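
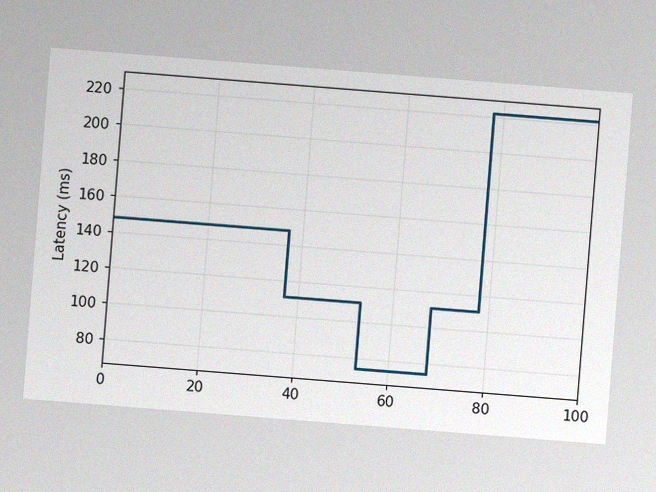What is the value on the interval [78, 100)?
The chart is tilted about 4° clockwise, with some photo noise. On [78, 100) the step sits at 222ms.

222ms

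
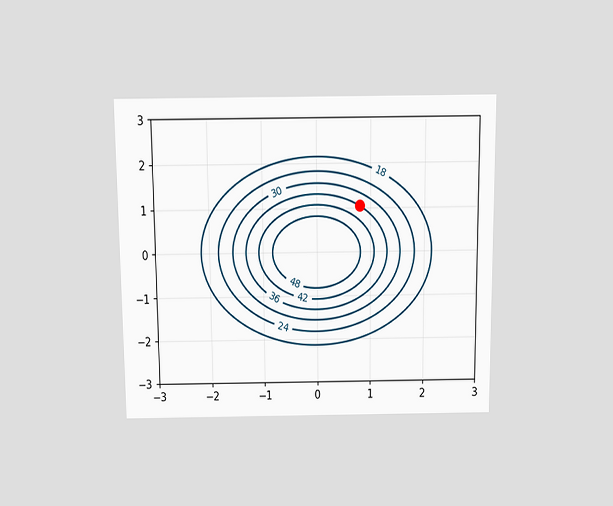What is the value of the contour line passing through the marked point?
The chart is viewed slightly from above. The marked point sits on the contour labelled 36.

36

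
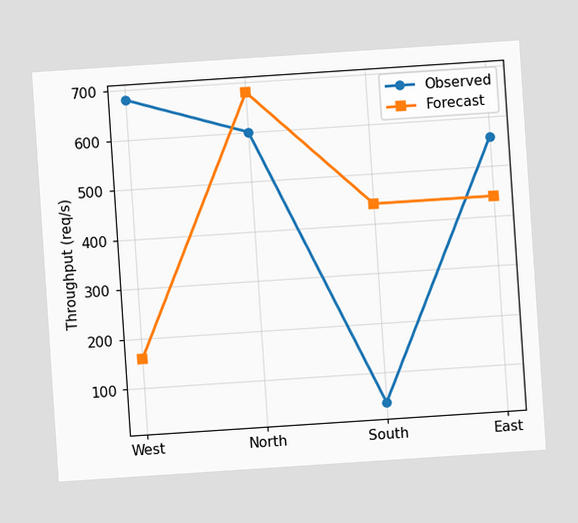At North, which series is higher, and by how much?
Forecast, by 80req/s

The chart is tilted about 4° counter-clockwise. At North, Forecast sits above the other line by 80req/s.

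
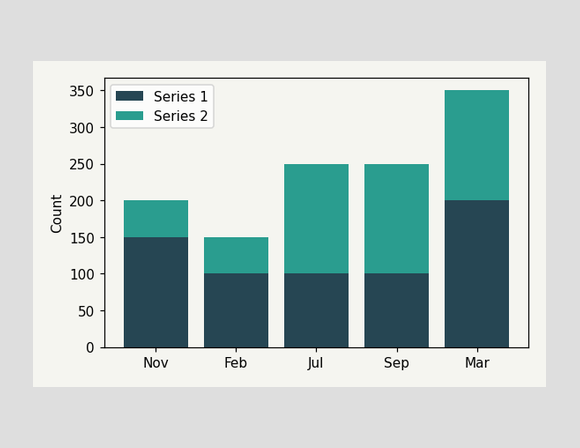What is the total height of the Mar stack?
The Mar stack's top reaches 350 on the y-axis.

350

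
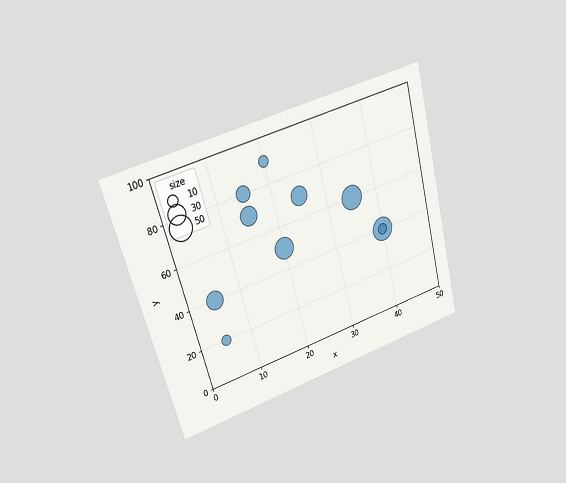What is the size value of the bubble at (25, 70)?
30

The chart is tilted about 15° counter-clockwise and viewed at a slight angle. Matching the bubble at (25, 70) against the size legend gives 30.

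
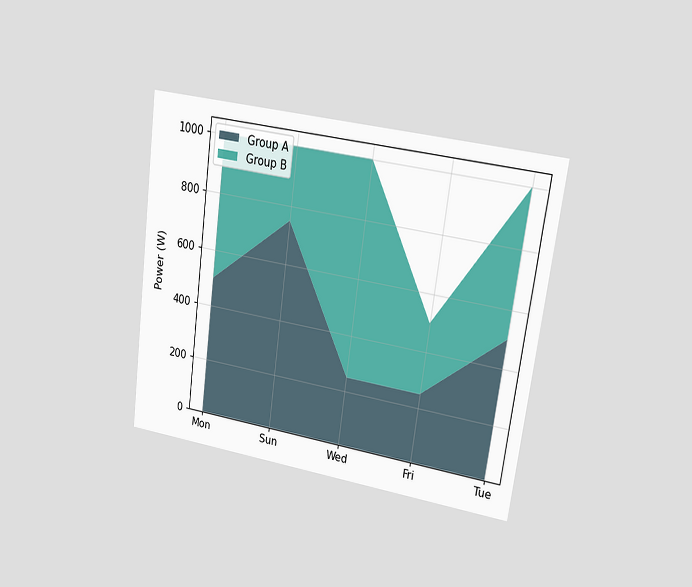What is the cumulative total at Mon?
1000W

The chart is tilted about 8° clockwise and viewed at a slight angle. The stacked total at Mon reaches 1000W.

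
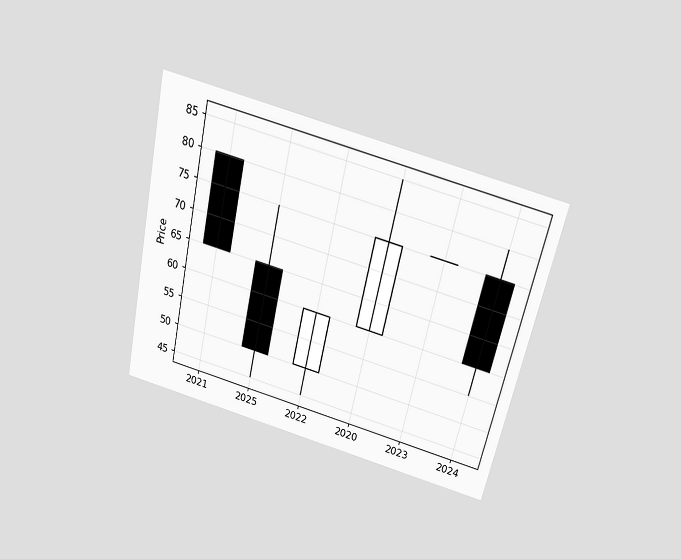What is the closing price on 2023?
75

The chart is tilted about 13° clockwise and viewed slightly from above. The 2023 candle closes at 75.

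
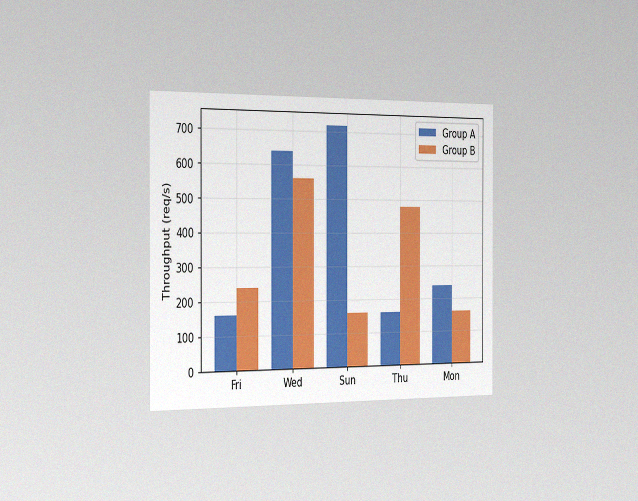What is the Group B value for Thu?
480req/s

The chart is viewed slightly from the left, with some photo noise. The Group B bar at Thu reaches 480req/s on the y-axis.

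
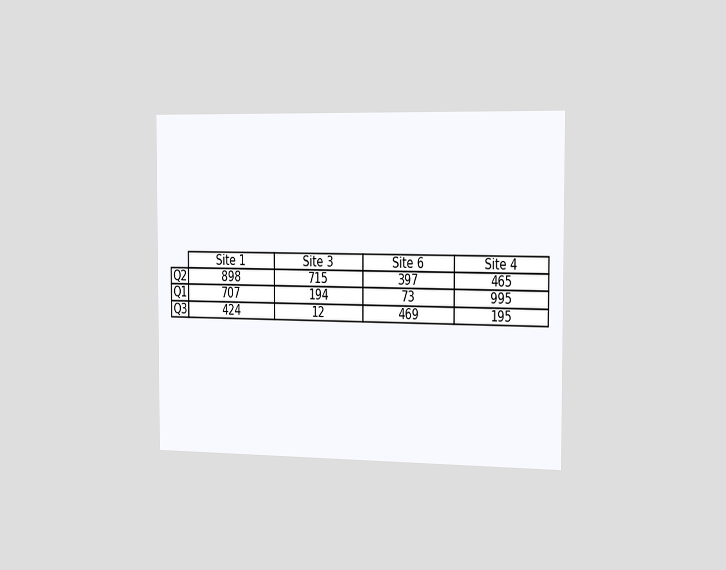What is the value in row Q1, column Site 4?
995

The chart is viewed slightly from the right. The (Q1, Site 4) cell reads 995.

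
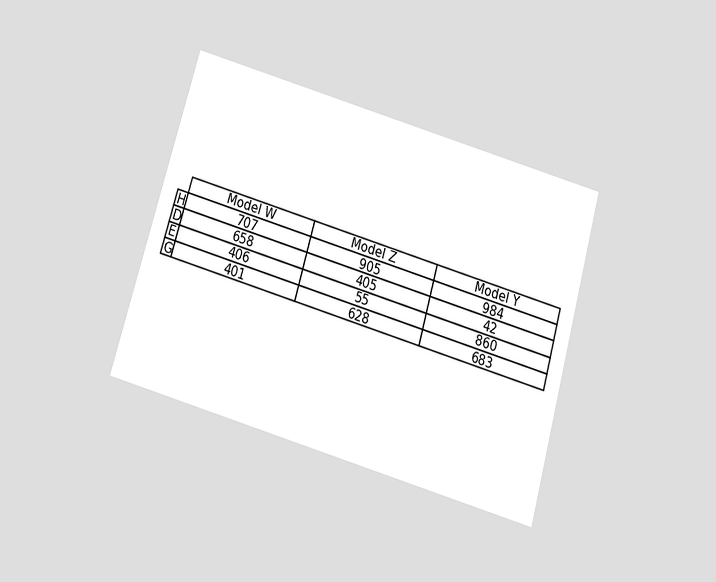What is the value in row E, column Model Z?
55

The chart is tilted about 16° clockwise and viewed slightly from below. The (E, Model Z) cell reads 55.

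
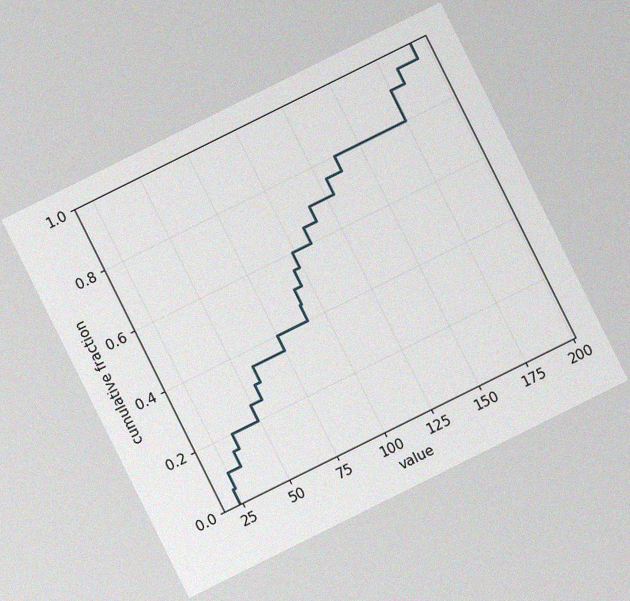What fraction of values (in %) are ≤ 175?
The chart is tilted about 26° counter-clockwise, with some photo noise. At x=175 the ECDF step is at 90%.

90%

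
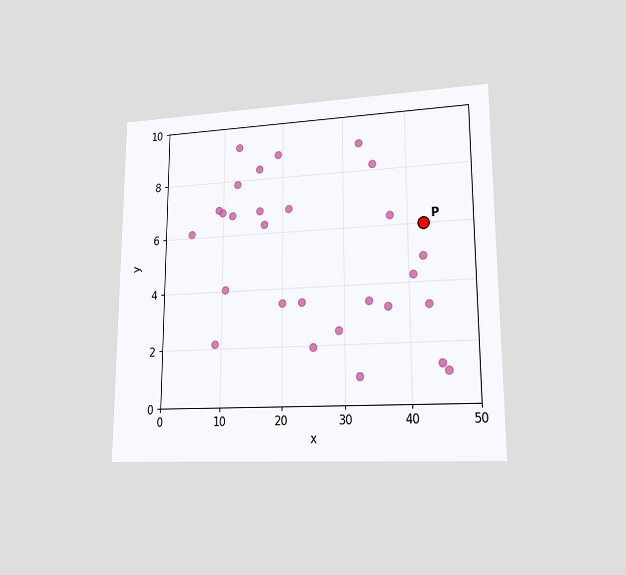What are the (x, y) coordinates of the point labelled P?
The chart is viewed at a slight angle. Following the gridlines from P to each axis, P sits at (42.5, 6).

(42.5, 6)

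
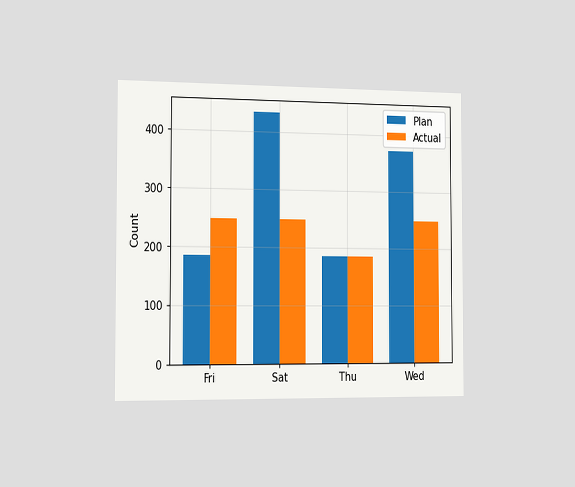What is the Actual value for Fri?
The chart is viewed slightly from the left. The Actual bar at Fri reaches 248 on the y-axis.

248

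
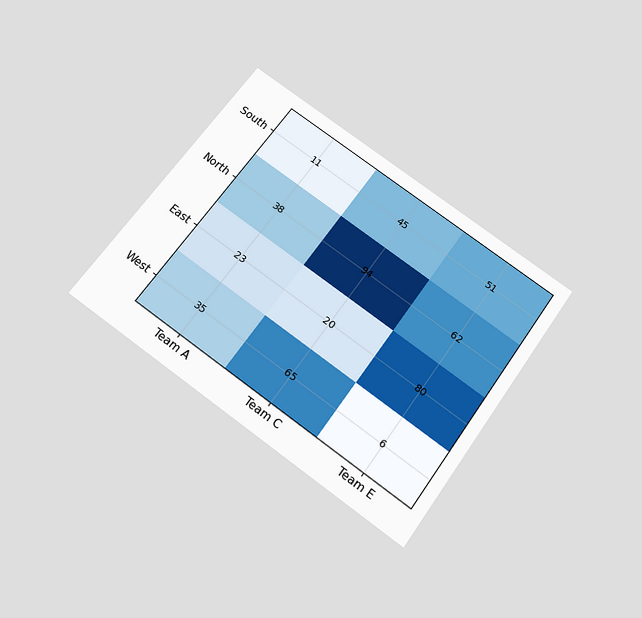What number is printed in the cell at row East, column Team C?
20

The chart is tilted about 36° clockwise and viewed slightly from below. The (East, Team C) cell reads 20.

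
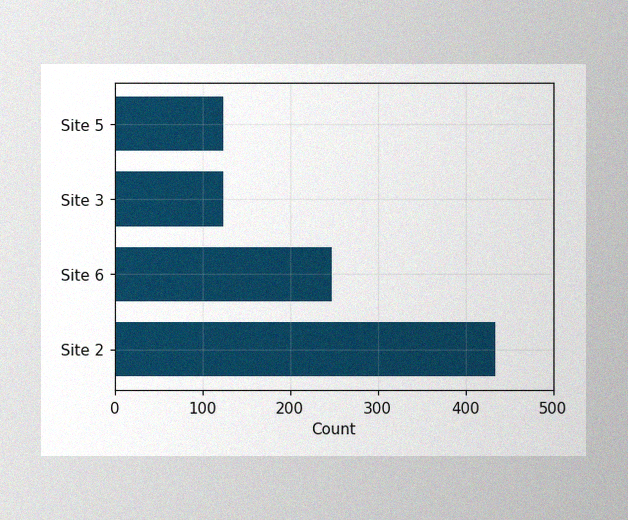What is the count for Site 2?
434

The image has some photo noise and uneven lighting. Reading along the chart's x-axis, the Site 2 bar reaches 434.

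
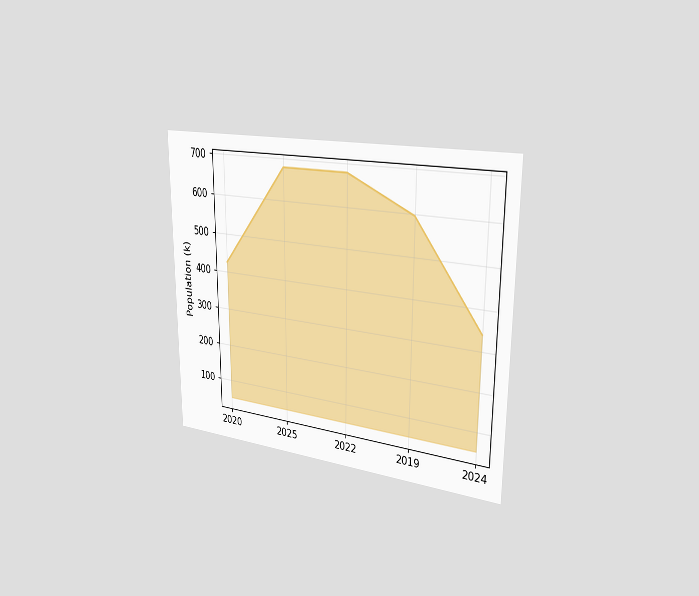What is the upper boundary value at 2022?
The chart is viewed slightly from the right. At 2022 the upper boundary is at 680k.

680k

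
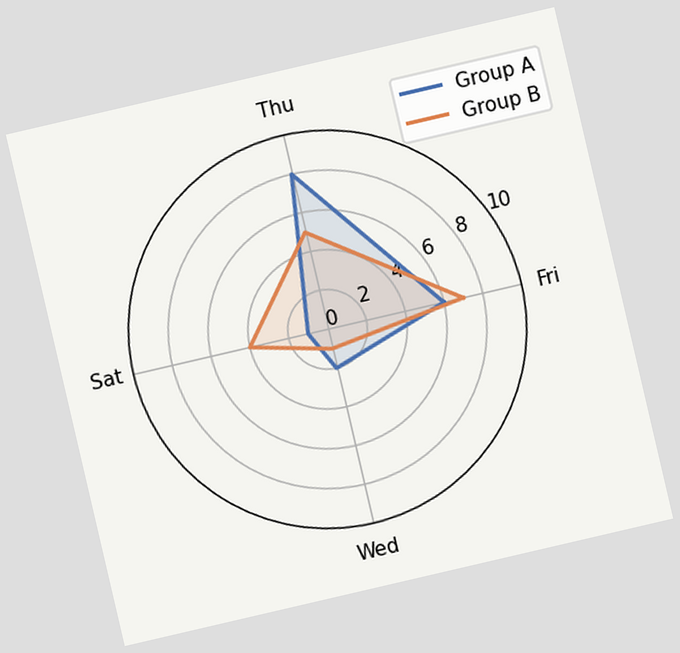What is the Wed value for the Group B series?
1

The chart is tilted about 13° counter-clockwise. On the Wed axis, Group B reaches 1.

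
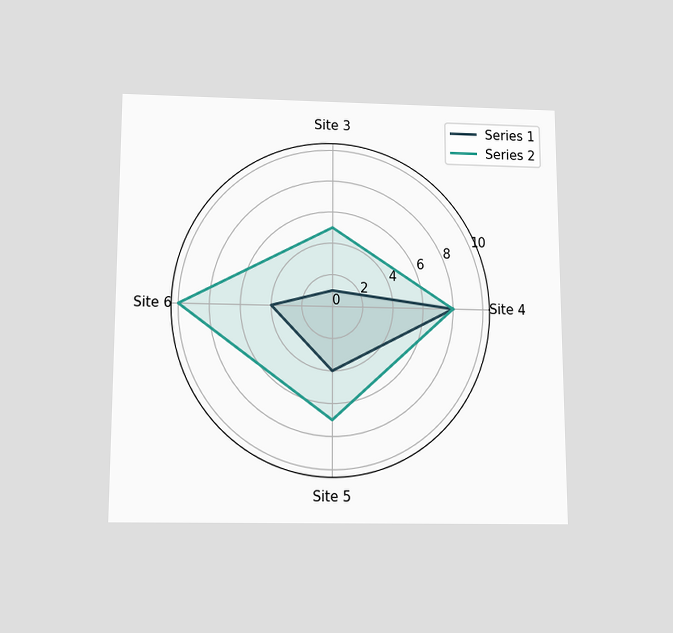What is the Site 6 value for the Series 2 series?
The chart is viewed slightly from below. On the Site 6 axis, Series 2 reaches 10.

10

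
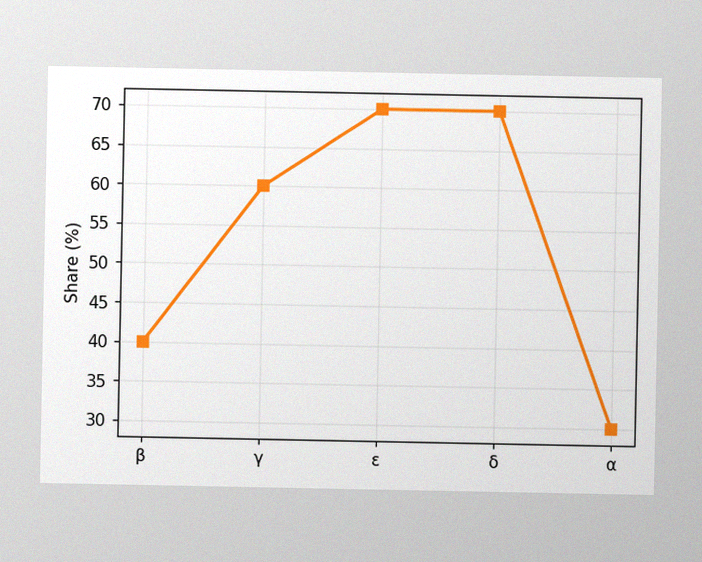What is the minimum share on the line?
The image has some photo noise and uneven lighting. The lowest point is at α, and reading across to the y-axis gives 30%.

30%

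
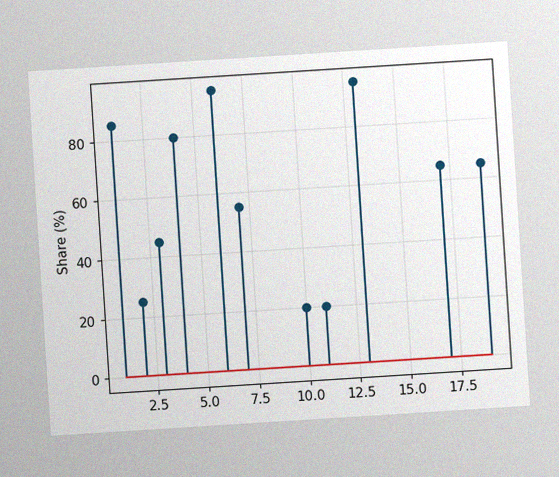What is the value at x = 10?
20%

The chart is tilted about 4° counter-clockwise, with some photo noise. The stem at x=10 reaches 20%.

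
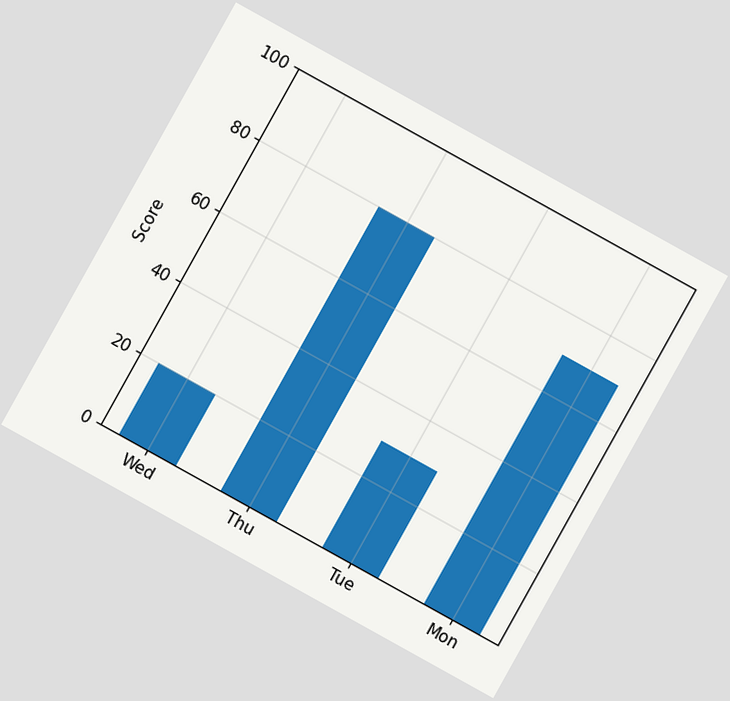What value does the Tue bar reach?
The chart is tilted about 29° clockwise. Reading along the chart's y-axis, the Tue bar reaches 30.

30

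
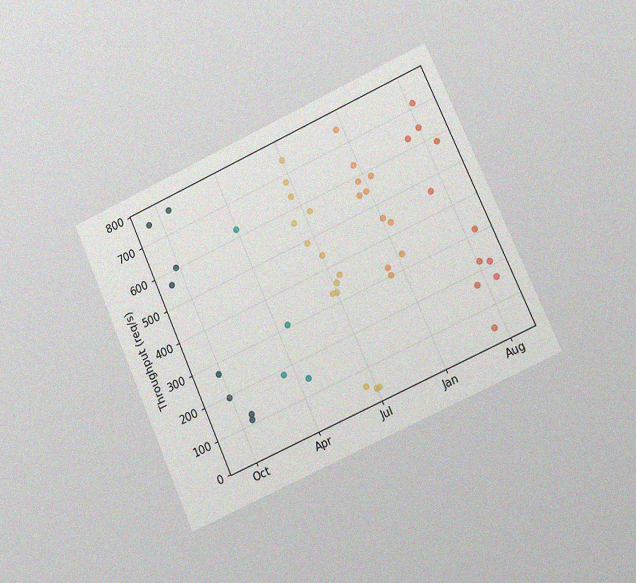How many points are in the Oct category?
The chart is tilted about 24° counter-clockwise and viewed at a slight angle, with some photo noise. Counting the markers in the Oct column gives 8.

8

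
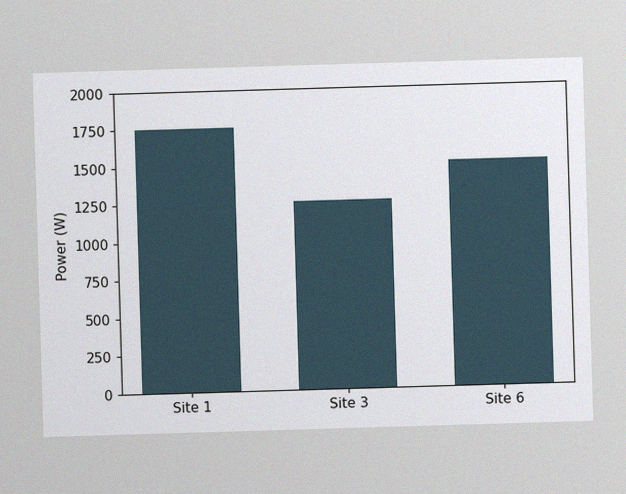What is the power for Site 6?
The image has some photo noise and uneven lighting. Reading along the chart's y-axis, the Site 6 bar reaches 1500W.

1500W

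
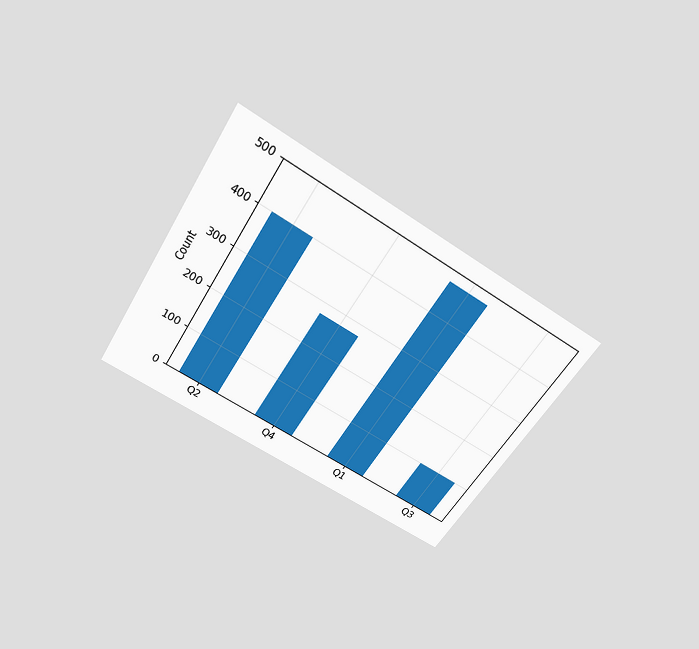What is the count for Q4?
The chart is tilted about 32° clockwise and viewed slightly from above. Reading along the chart's y-axis, the Q4 bar reaches 275.

275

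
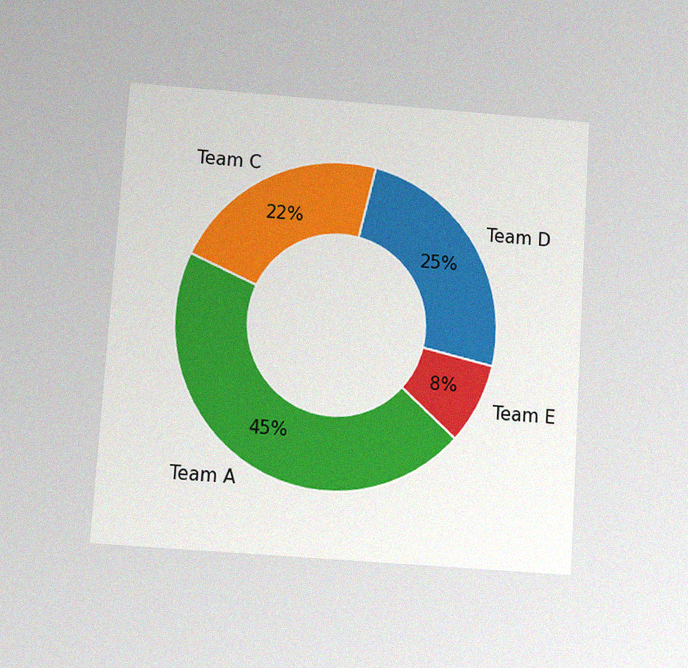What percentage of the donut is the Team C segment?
22%

The chart is tilted about 4° clockwise and viewed slightly from below, with some photo noise. The Team C segment takes up 22% of the ring.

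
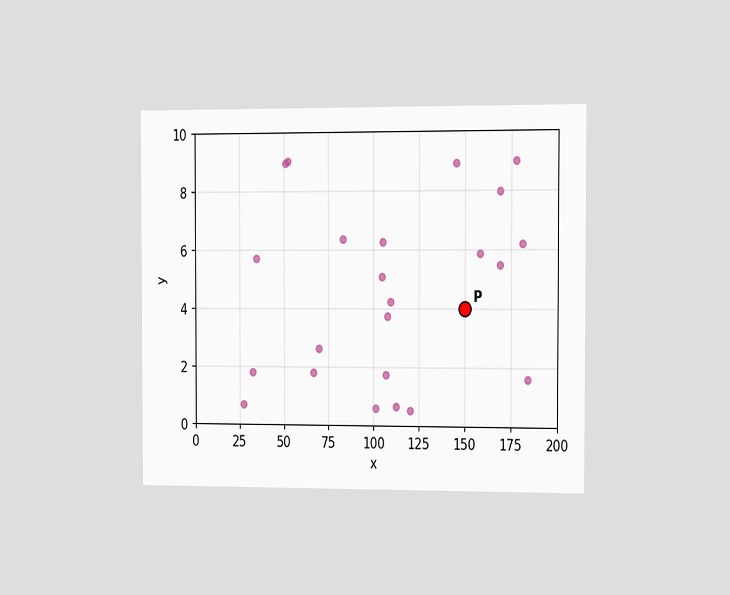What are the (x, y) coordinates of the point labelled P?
(150, 4)

The chart is viewed slightly from the right. Following the gridlines from P to each axis, P sits at (150, 4).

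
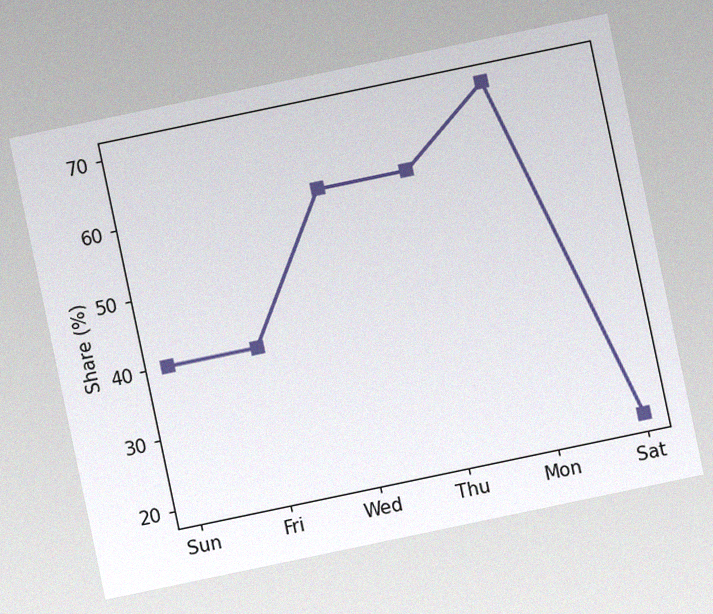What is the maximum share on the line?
70%

The chart is tilted about 12° counter-clockwise, with some photo noise. The highest point is at Mon, and reading across to the y-axis gives 70%.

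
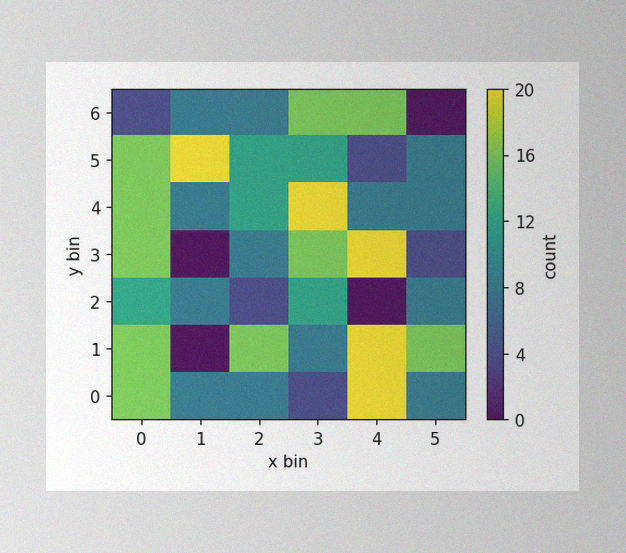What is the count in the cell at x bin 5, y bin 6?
0

The image has some photo noise and uneven lighting. Matching the cell (5, 6) against the colorbar gives 0.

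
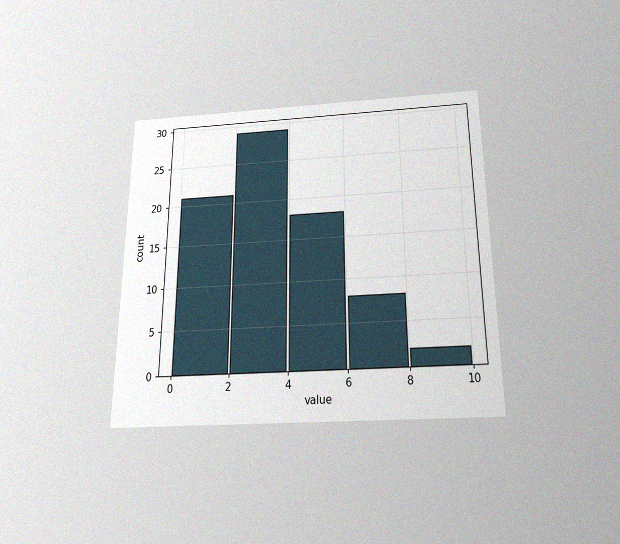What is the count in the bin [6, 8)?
8

The chart is viewed slightly from below, with some photo noise. The [6, 8) bin has height 8.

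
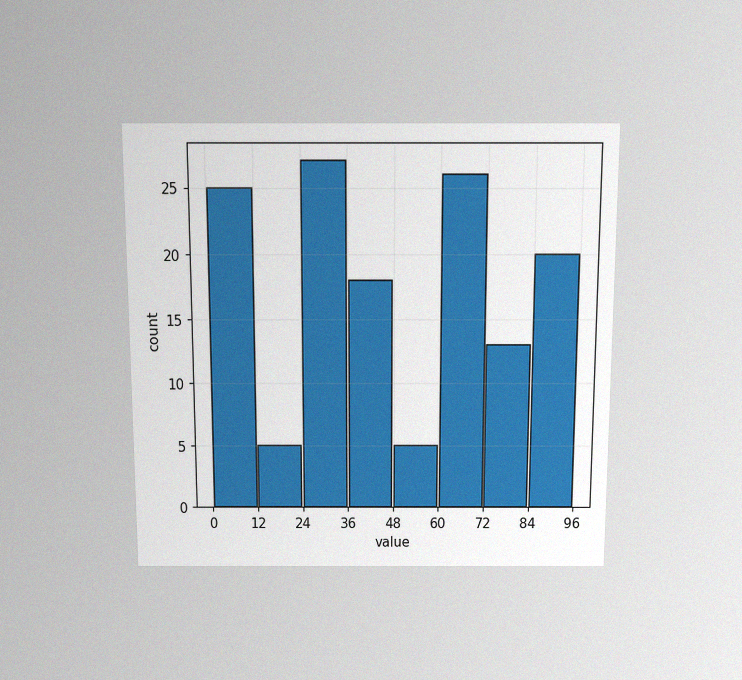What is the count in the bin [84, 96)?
The chart is viewed slightly from above, with some photo noise. The [84, 96) bin has height 20.

20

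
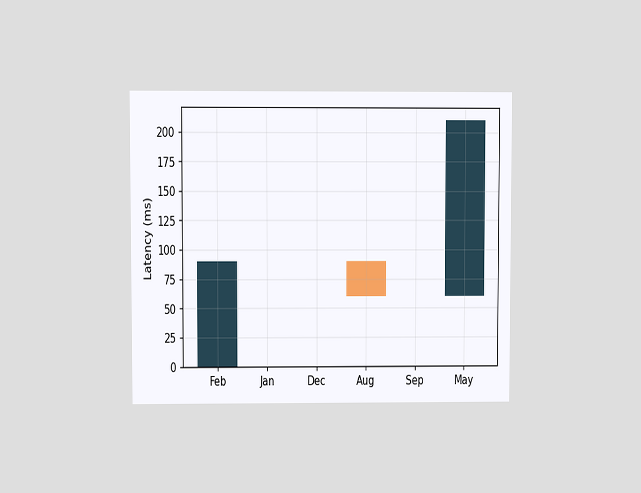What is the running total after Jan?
90ms

The chart is viewed at a slight angle. After Jan the running total reaches 90ms.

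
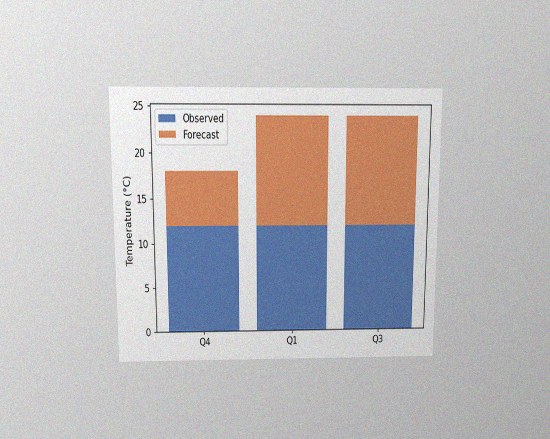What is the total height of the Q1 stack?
24°C

The chart is viewed slightly from above, with some photo noise. The Q1 stack's top reaches 24°C on the y-axis.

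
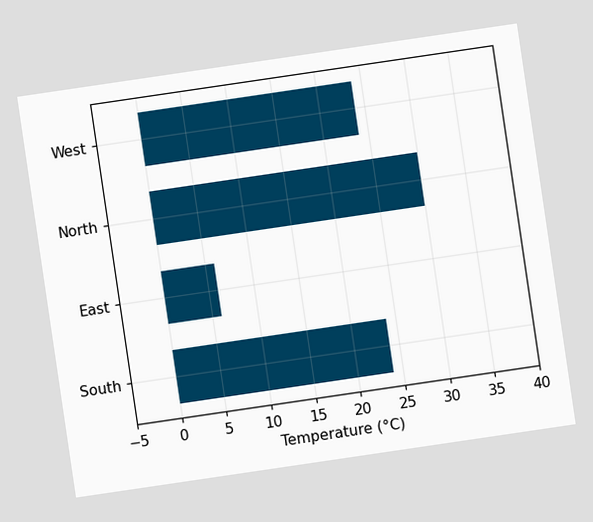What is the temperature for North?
The chart is tilted about 8° counter-clockwise. Reading along the chart's x-axis, the North bar reaches 30°C.

30°C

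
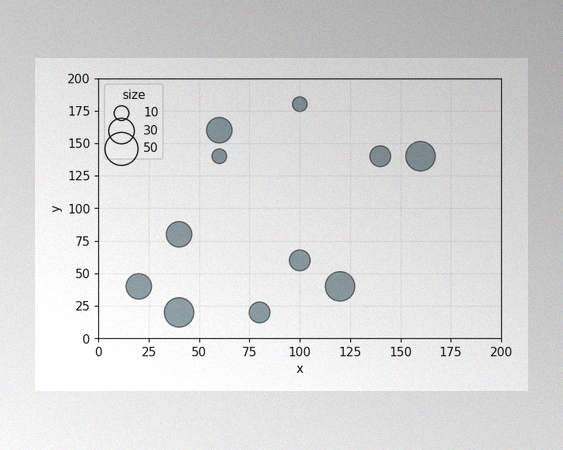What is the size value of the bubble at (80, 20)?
20

The image has some photo noise and uneven lighting. Matching the bubble at (80, 20) against the size legend gives 20.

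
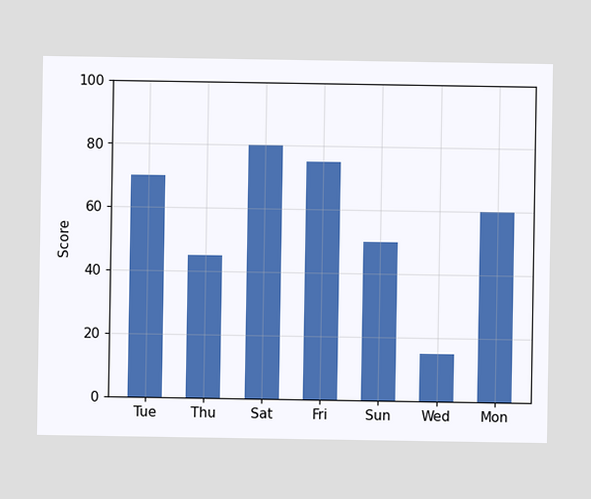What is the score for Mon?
Reading along the chart's y-axis, the Mon bar reaches 60.

60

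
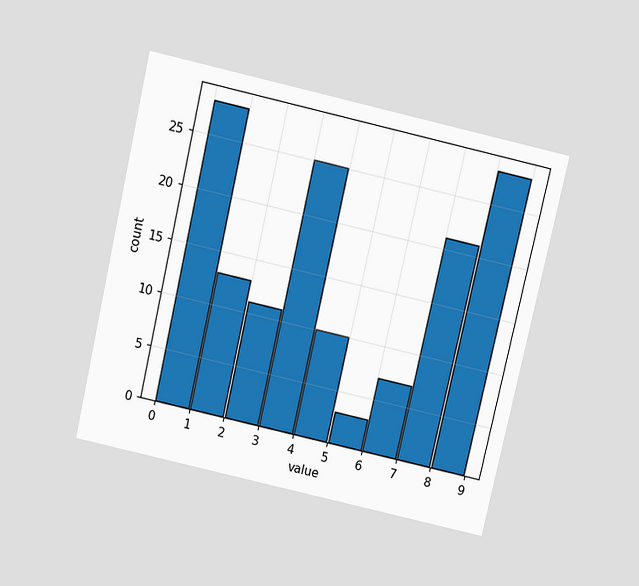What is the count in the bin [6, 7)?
The chart is tilted about 13° clockwise and viewed slightly from above. The [6, 7) bin has height 7.

7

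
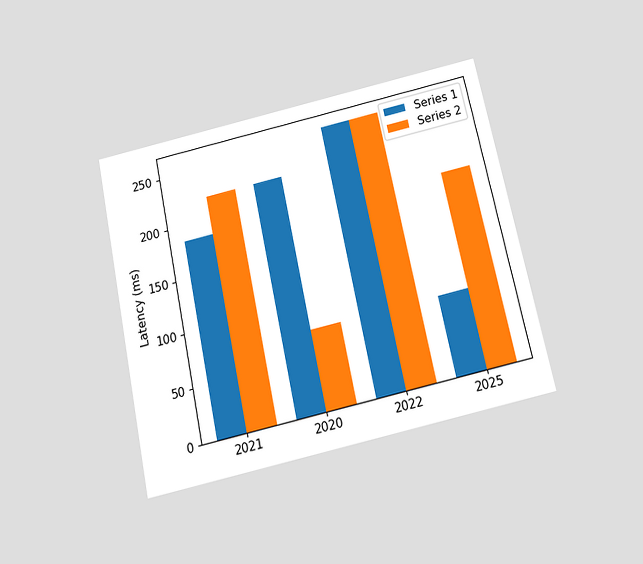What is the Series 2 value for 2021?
The chart is tilted about 12° counter-clockwise and viewed slightly from below. The Series 2 bar at 2021 reaches 222ms on the y-axis.

222ms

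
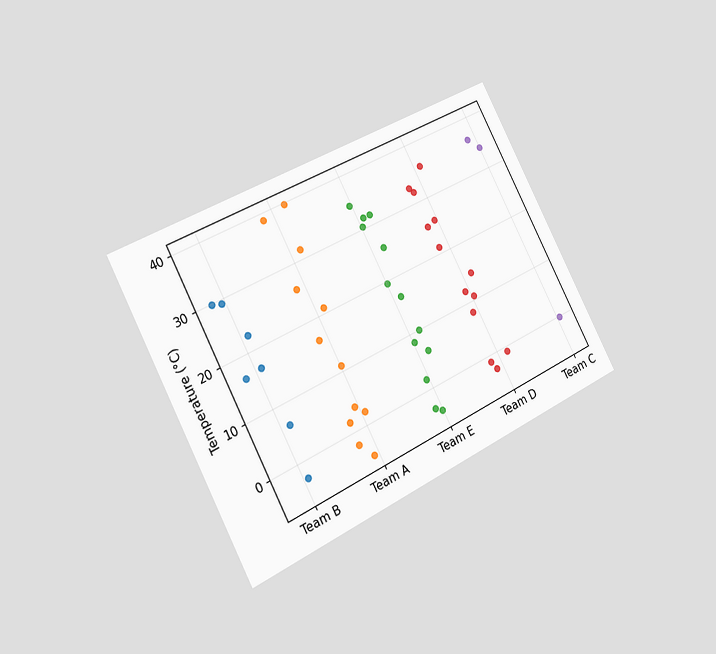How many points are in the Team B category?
The chart is tilted about 27° counter-clockwise and viewed slightly from the left. Counting the markers in the Team B column gives 7.

7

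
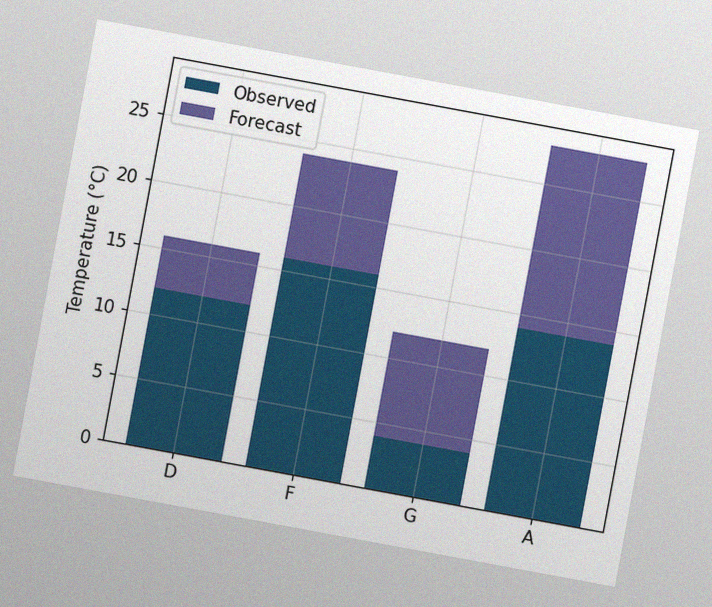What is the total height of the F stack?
The chart is tilted about 10° clockwise, with some photo noise. The F stack's top reaches 24°C on the y-axis.

24°C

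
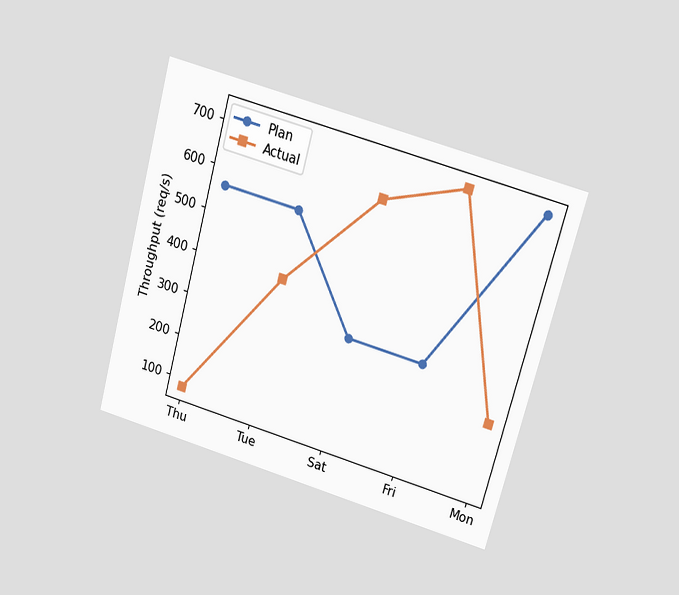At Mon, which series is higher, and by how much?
Plan, by 480req/s

The chart is tilted about 15° clockwise and viewed at a slight angle. At Mon, Plan sits above the other line by 480req/s.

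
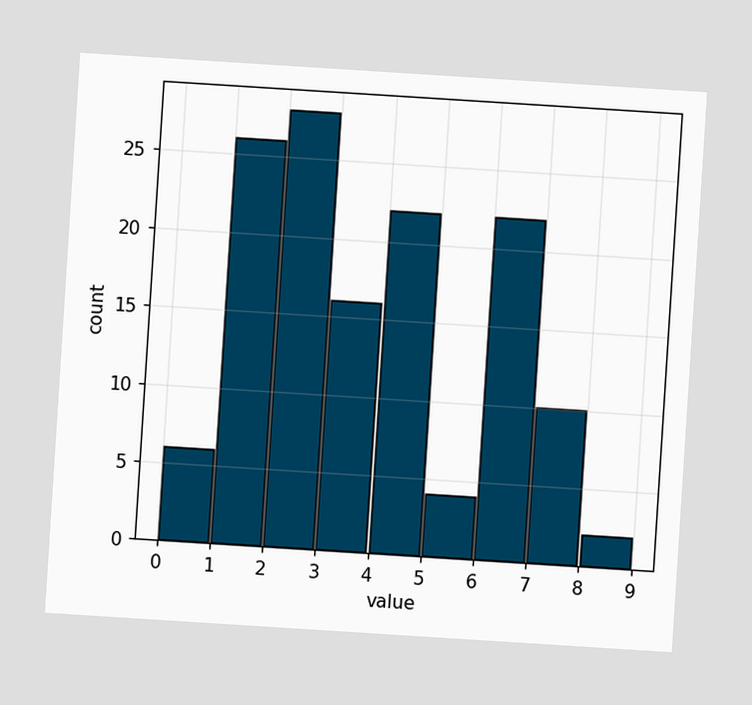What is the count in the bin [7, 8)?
The chart is tilted about 4° clockwise. The [7, 8) bin has height 10.

10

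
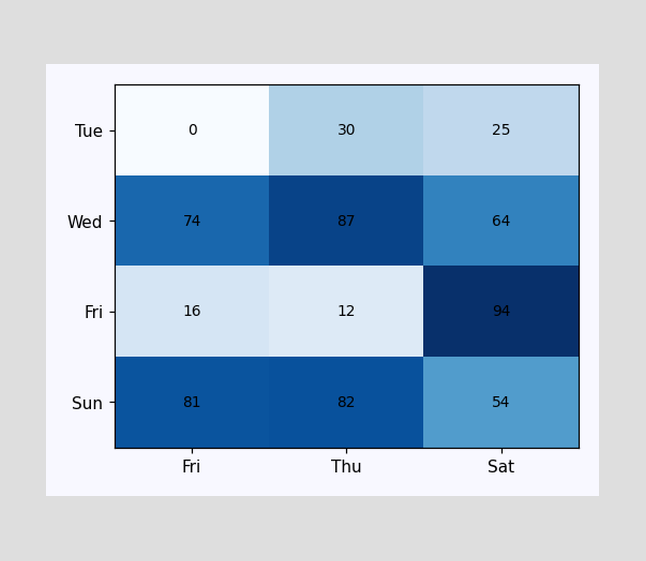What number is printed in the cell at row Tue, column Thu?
30

The (Tue, Thu) cell reads 30.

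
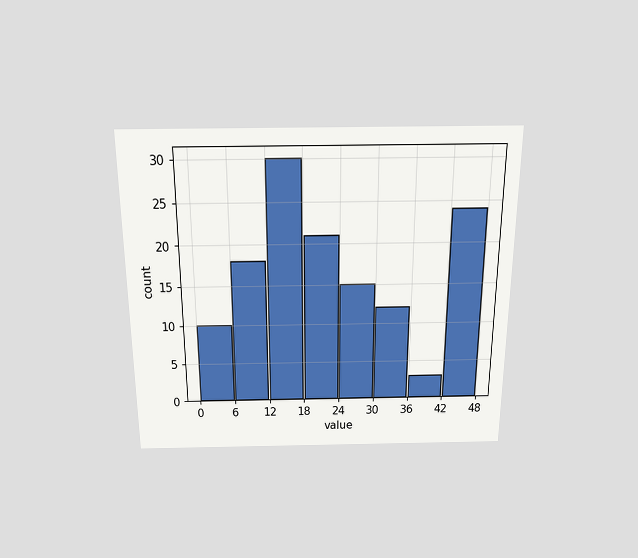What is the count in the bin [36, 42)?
The chart is viewed slightly from above. The [36, 42) bin has height 3.

3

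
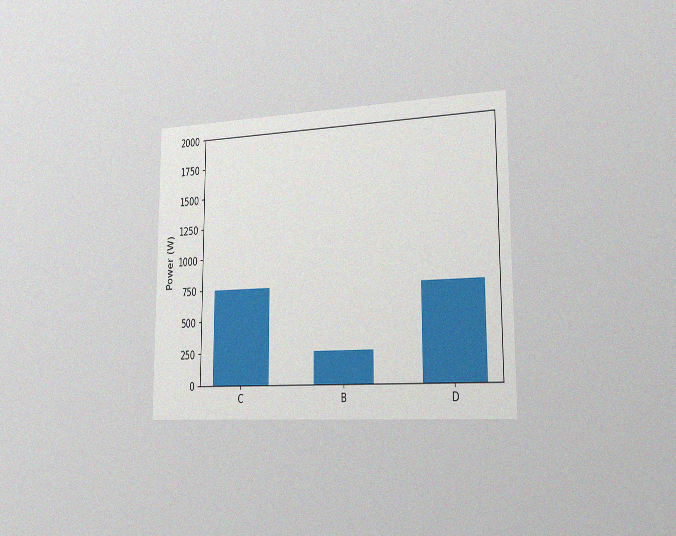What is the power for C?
750W

The chart is viewed slightly from the right, with some photo noise. Reading along the chart's y-axis, the C bar reaches 750W.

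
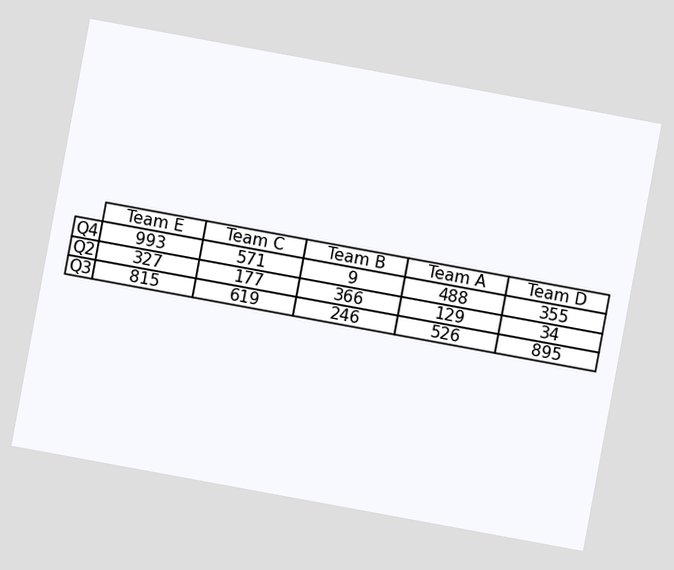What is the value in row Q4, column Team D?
The chart is tilted about 10° clockwise. The (Q4, Team D) cell reads 355.

355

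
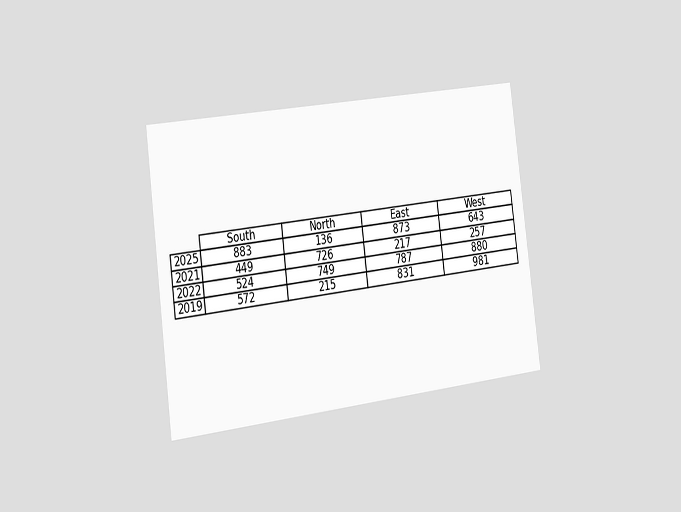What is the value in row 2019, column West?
The chart is tilted about 7° counter-clockwise and viewed slightly from the left. The (2019, West) cell reads 981.

981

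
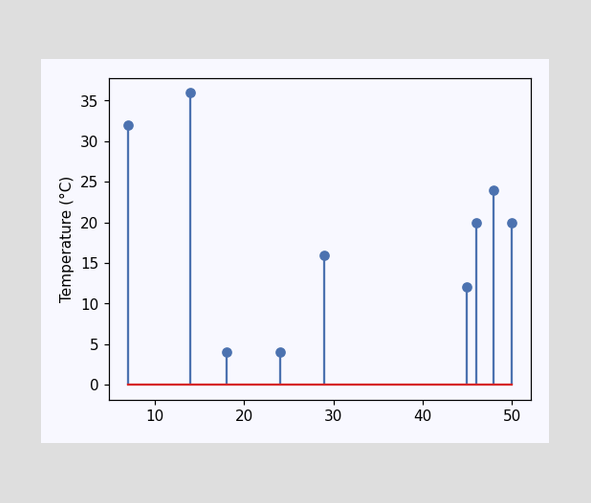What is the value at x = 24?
4°C

The stem at x=24 reaches 4°C.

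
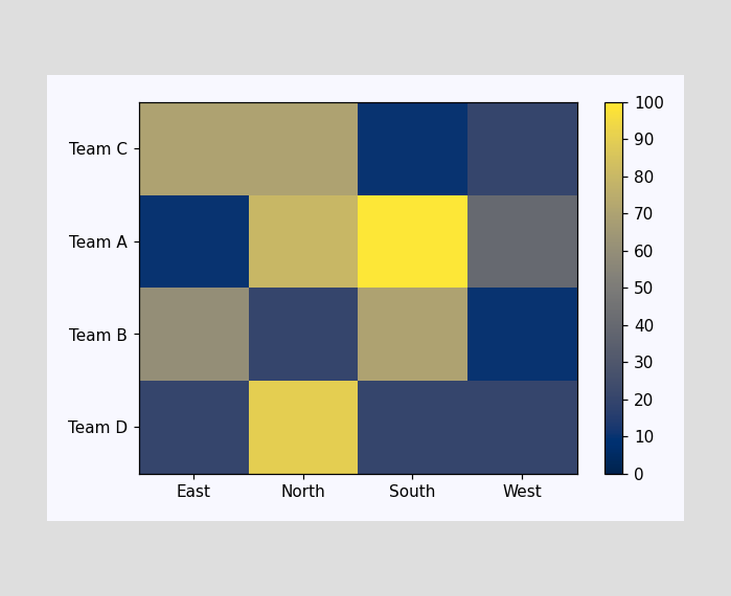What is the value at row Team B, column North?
Matching cell (Team B, North) against the colorbar gives 20.

20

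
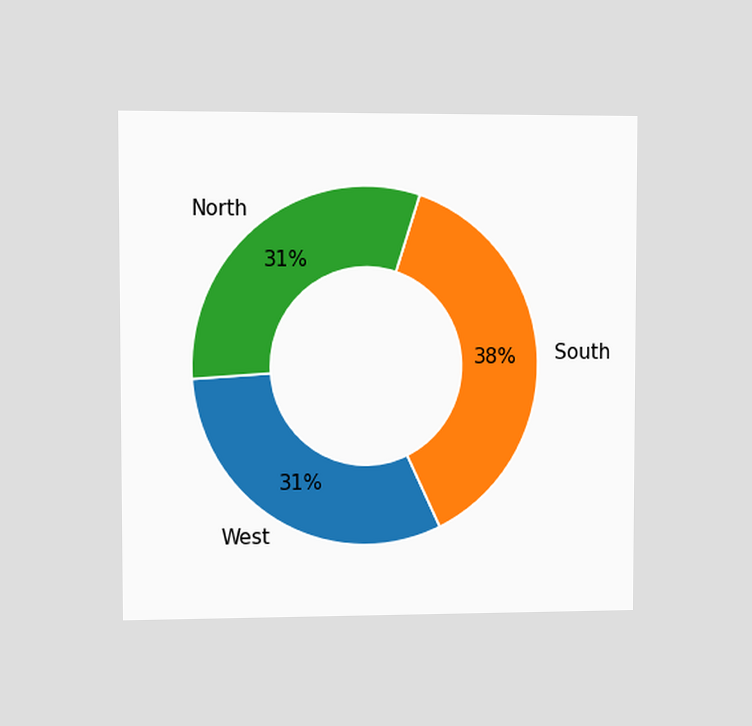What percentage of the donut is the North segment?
31%

The chart is viewed at a slight angle. The North segment takes up 31% of the ring.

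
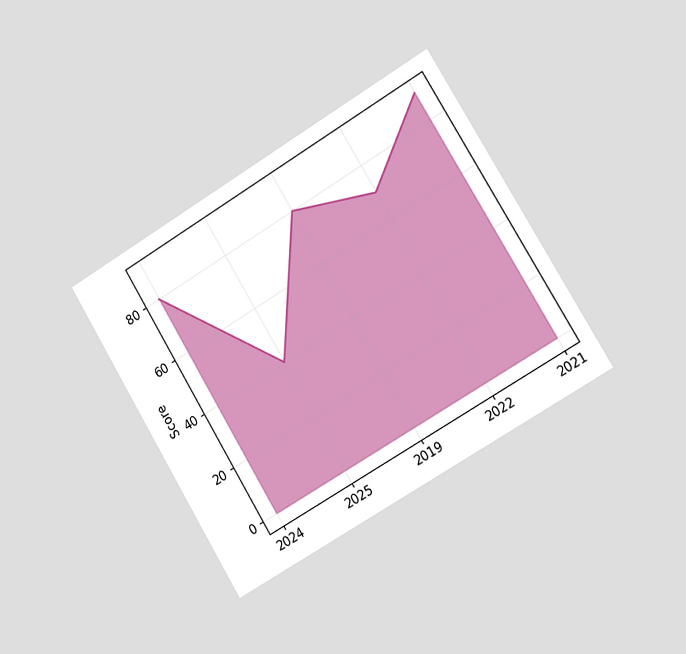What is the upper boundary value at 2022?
The chart is tilted about 31° counter-clockwise and viewed slightly from the right. At 2022 the upper boundary is at 70.

70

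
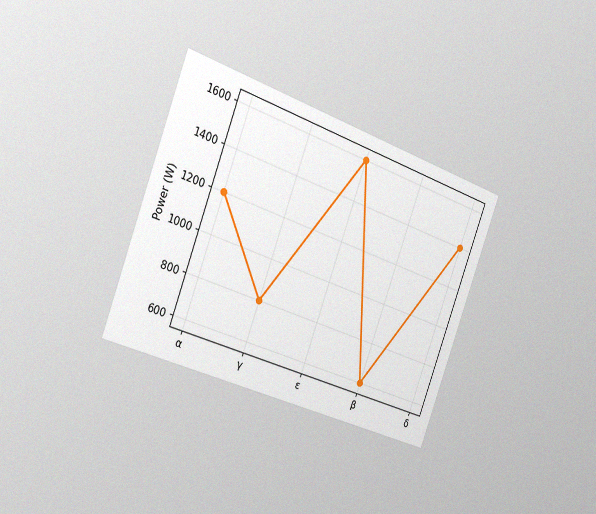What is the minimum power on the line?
600W

The chart is tilted about 20° clockwise and viewed slightly from the left, with some photo noise. The lowest point is at β, and reading across to the y-axis gives 600W.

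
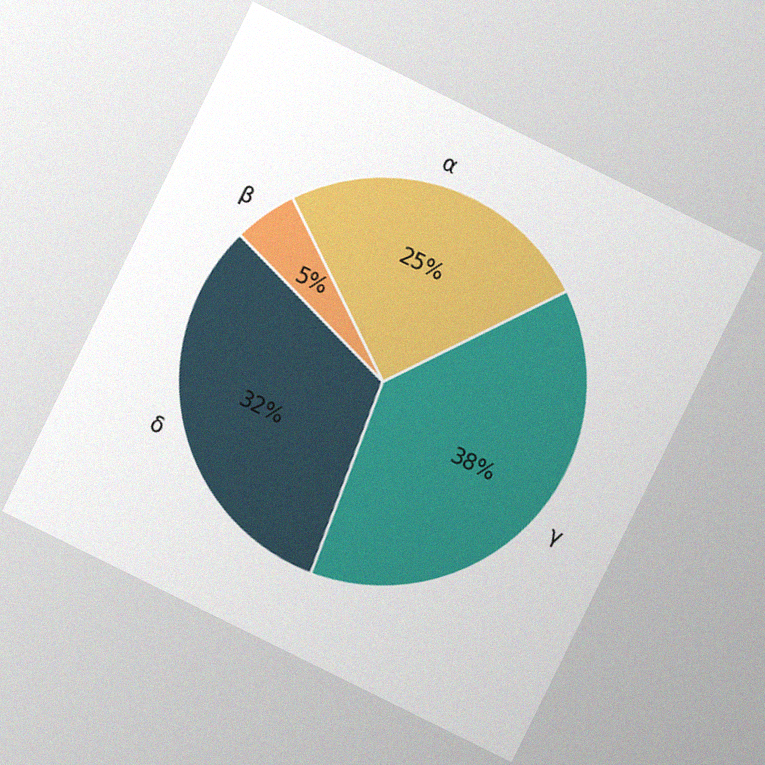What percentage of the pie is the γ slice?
The chart is tilted about 26° clockwise, with some photo noise. The γ slice takes up 38% of the pie.

38%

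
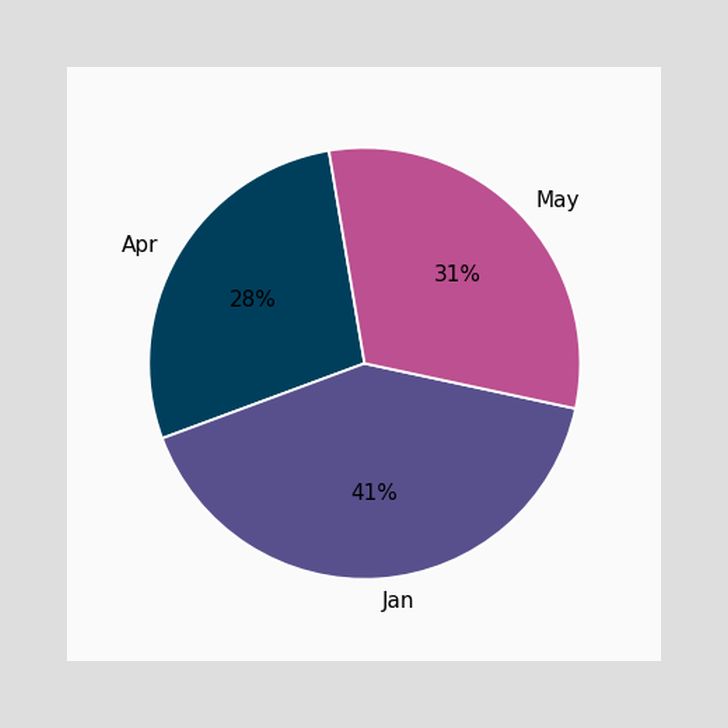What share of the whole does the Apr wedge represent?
The Apr slice takes up 28% of the pie.

28%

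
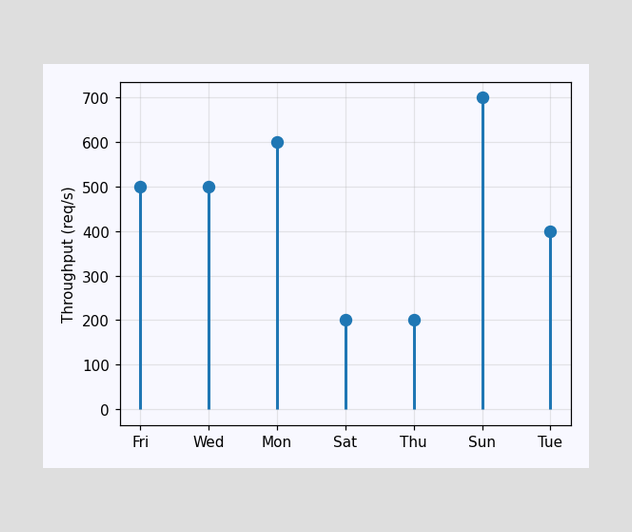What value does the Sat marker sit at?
200req/s

The Sat marker sits at 200req/s.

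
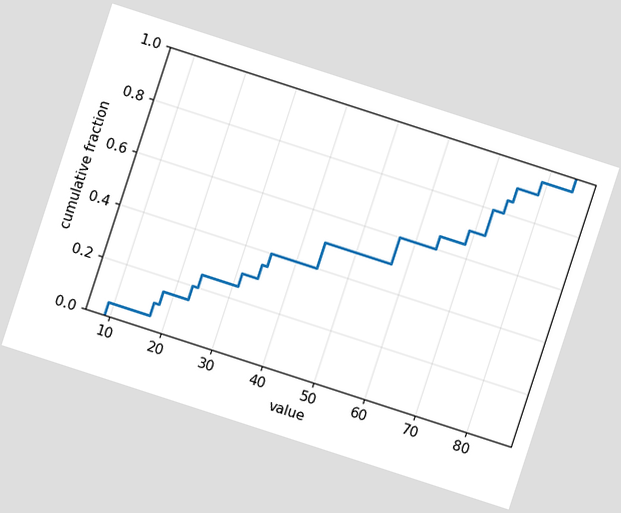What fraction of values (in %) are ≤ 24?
The chart is tilted about 18° clockwise. At x=24 the ECDF step is at 25%.

25%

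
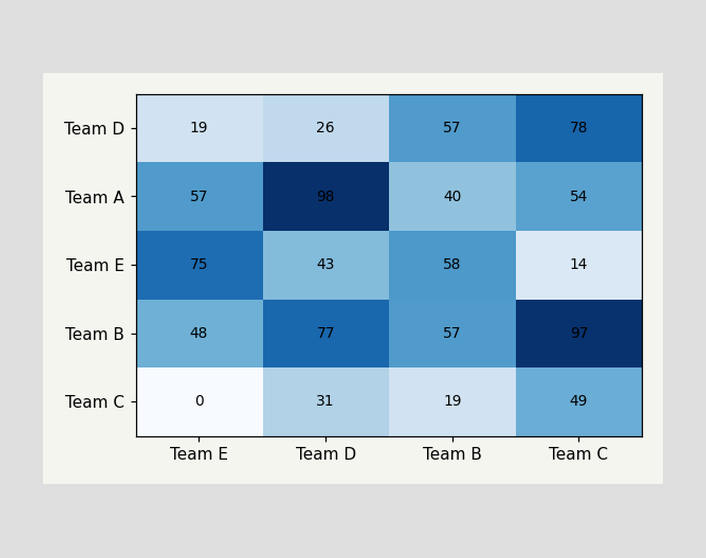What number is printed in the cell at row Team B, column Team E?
The (Team B, Team E) cell reads 48.

48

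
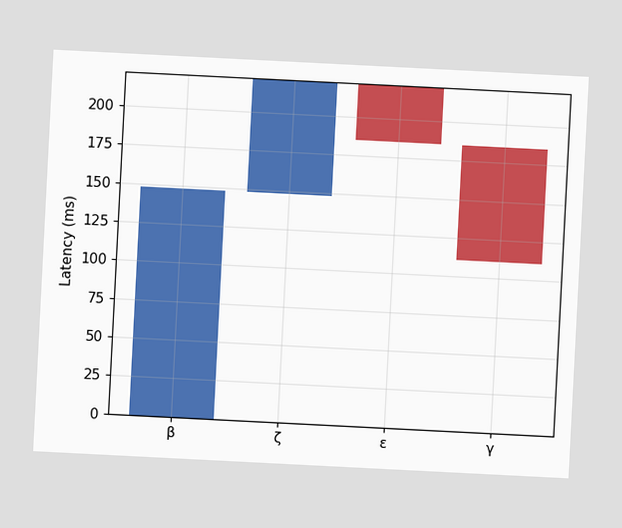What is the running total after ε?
The chart is tilted about 3° clockwise. After ε the running total reaches 185ms.

185ms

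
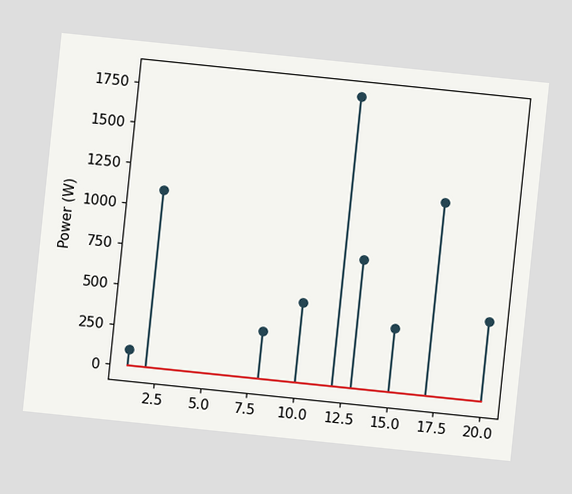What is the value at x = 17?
The chart is tilted about 6° clockwise. The stem at x=17 reaches 1200W.

1200W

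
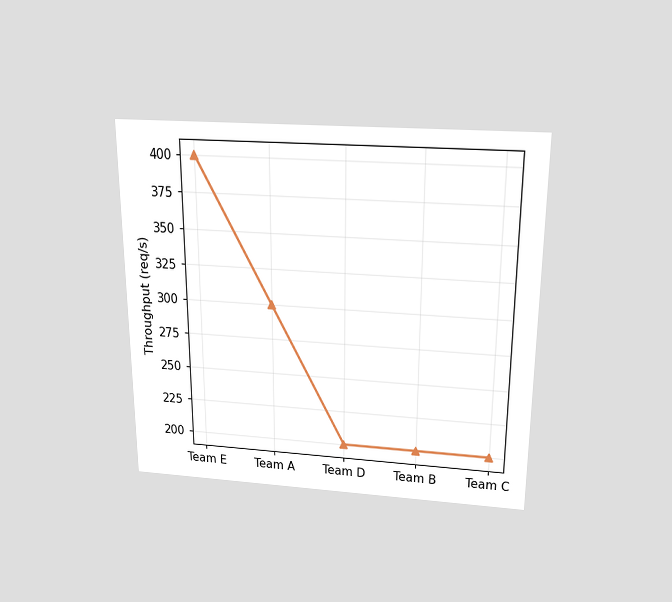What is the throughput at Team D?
200req/s

The chart is viewed slightly from above. At Team D, the line is at 200req/s.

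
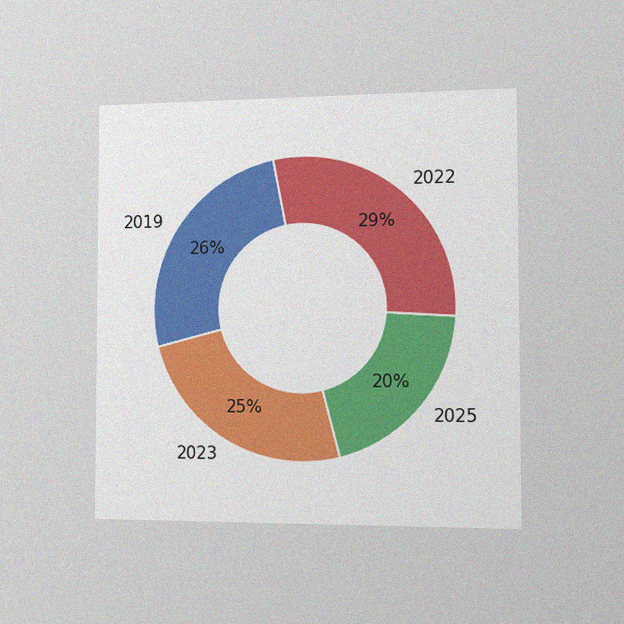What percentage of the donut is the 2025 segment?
The chart is viewed slightly from the right, with some photo noise. The 2025 segment takes up 20% of the ring.

20%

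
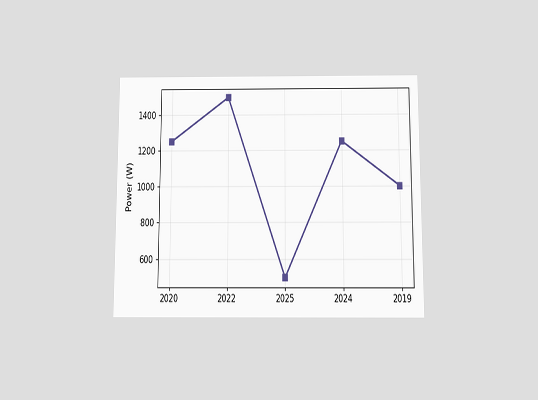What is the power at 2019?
The chart is viewed slightly from below. At 2019, the line is at 1000W.

1000W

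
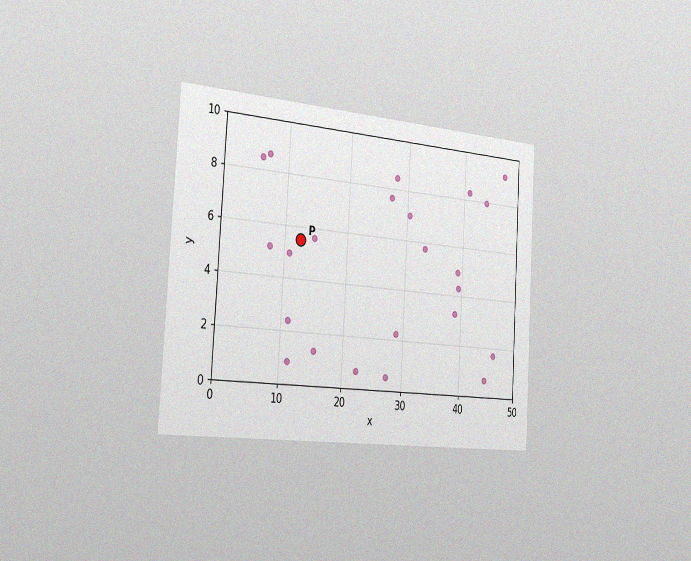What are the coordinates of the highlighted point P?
(12.5, 5.5)

The chart is tilted about 3° clockwise and viewed slightly from the left, with some photo noise. Following the gridlines from P to each axis, P sits at (12.5, 5.5).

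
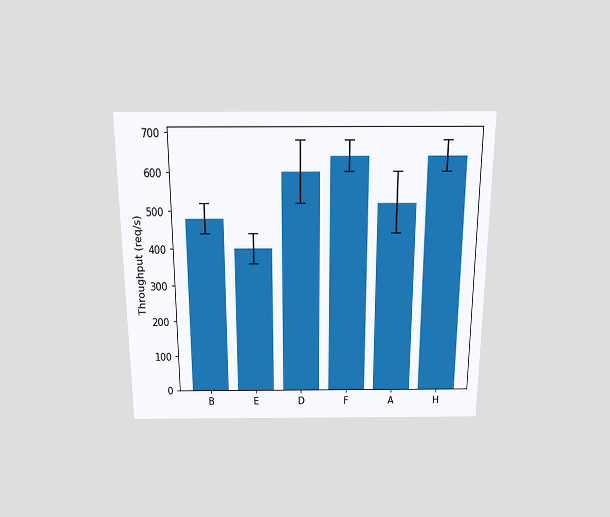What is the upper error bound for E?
440req/s

The chart is viewed slightly from above. The E bar's upper whisker reaches 440req/s.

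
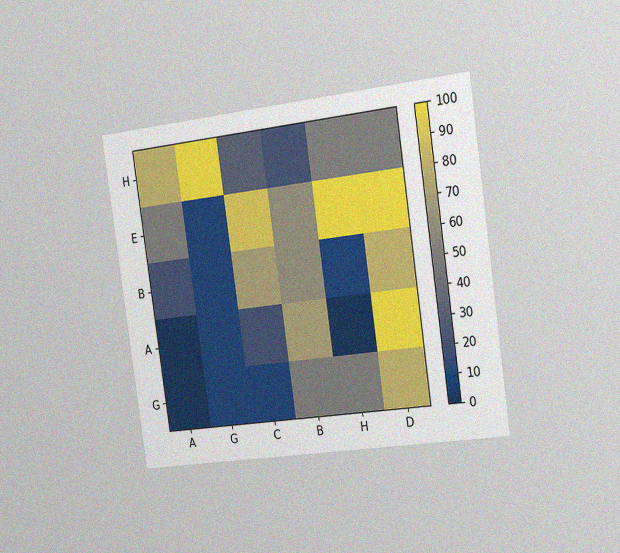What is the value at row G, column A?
0

The chart is tilted about 8° counter-clockwise and viewed slightly from the right, with some photo noise. Matching cell (G, A) against the colorbar gives 0.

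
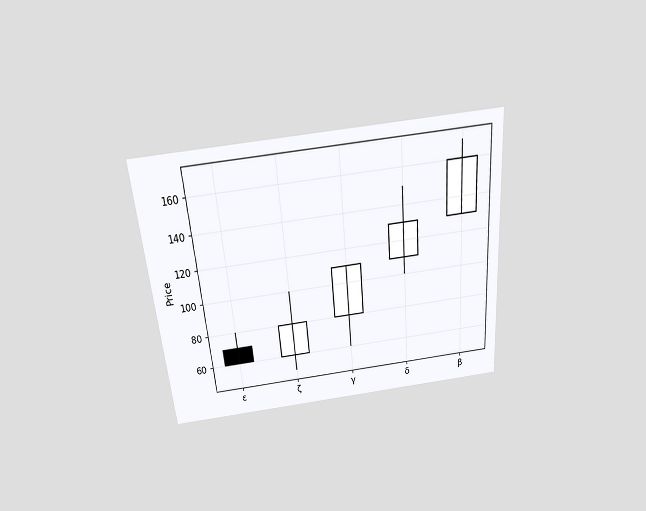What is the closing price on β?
The chart is tilted about 5° counter-clockwise and viewed slightly from above. The β candle closes at 160.

160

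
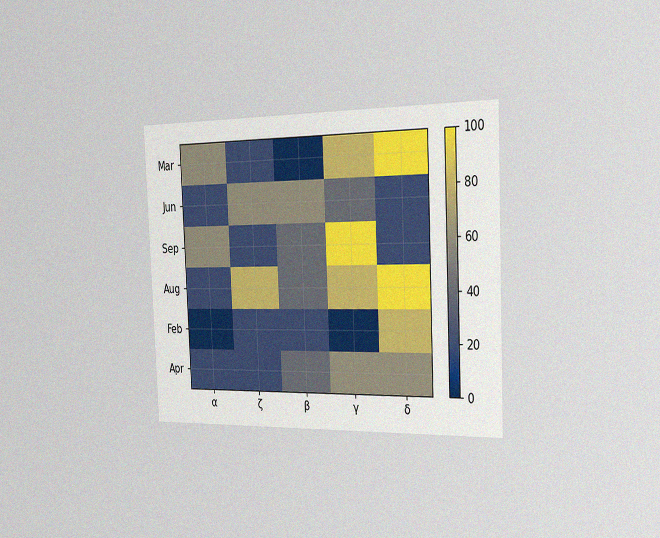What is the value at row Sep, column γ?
The chart is tilted about 3° counter-clockwise and viewed slightly from the right, with some photo noise. Matching cell (Sep, γ) against the colorbar gives 100.

100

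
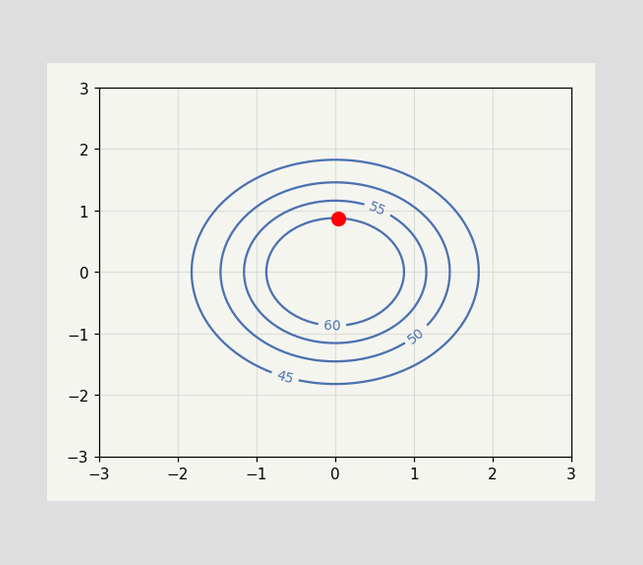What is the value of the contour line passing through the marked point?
The marked point sits on the contour labelled 60.

60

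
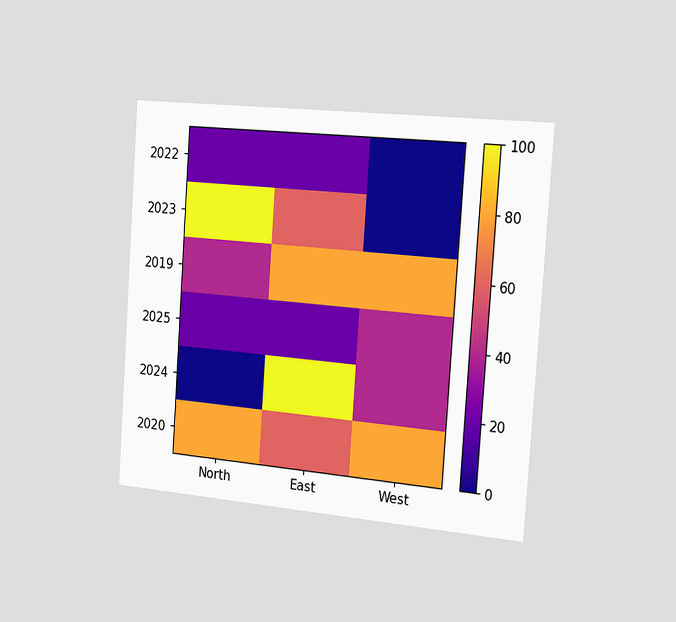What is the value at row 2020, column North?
80

The chart is tilted about 4° clockwise and viewed slightly from the right. Matching cell (2020, North) against the colorbar gives 80.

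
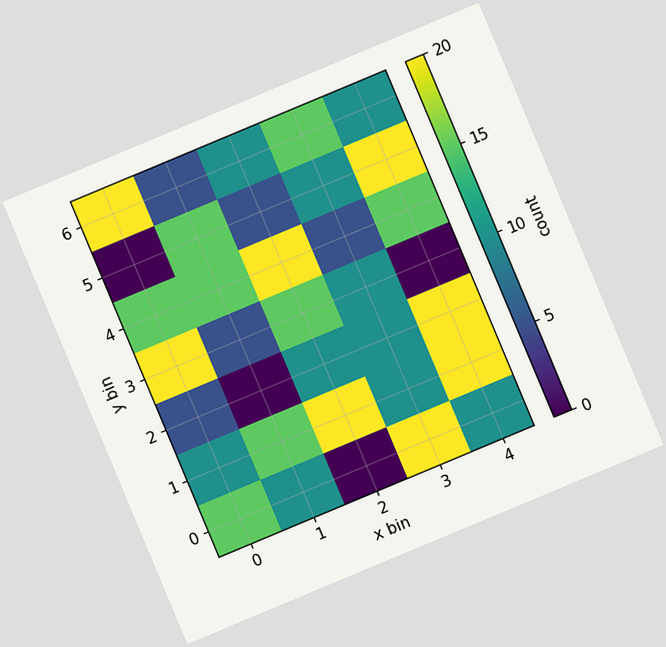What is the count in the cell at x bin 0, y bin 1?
The chart is tilted about 23° counter-clockwise. Matching the cell (0, 1) against the colorbar gives 10.

10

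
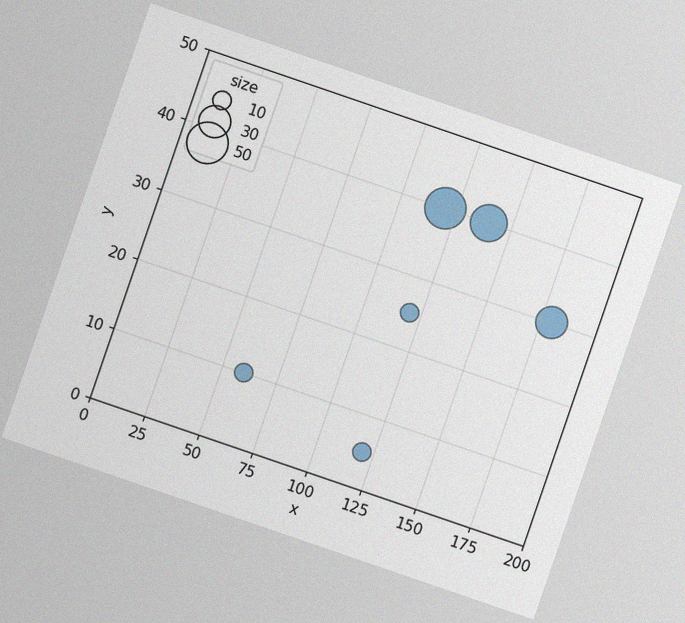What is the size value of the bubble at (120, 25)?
10

The chart is tilted about 19° clockwise, with some photo noise. Matching the bubble at (120, 25) against the size legend gives 10.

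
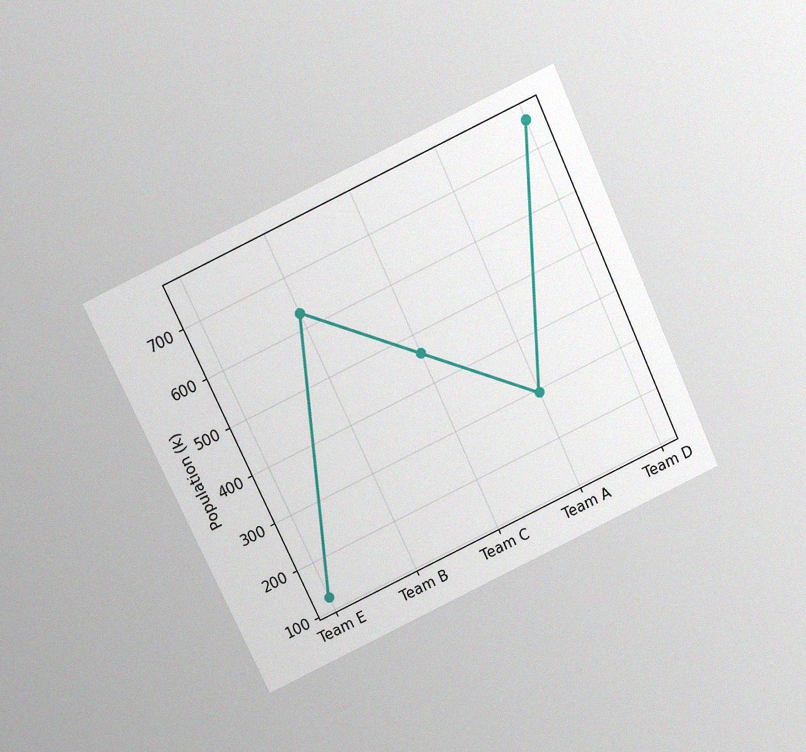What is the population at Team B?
630k

The chart is tilted about 25° counter-clockwise and viewed slightly from above, with some photo noise. At Team B, the line is at 630k.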